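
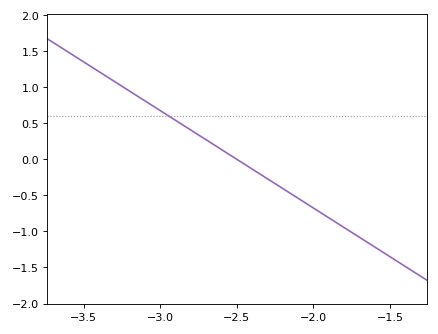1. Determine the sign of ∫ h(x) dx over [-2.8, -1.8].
negative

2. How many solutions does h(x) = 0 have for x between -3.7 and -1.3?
1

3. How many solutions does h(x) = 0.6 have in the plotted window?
1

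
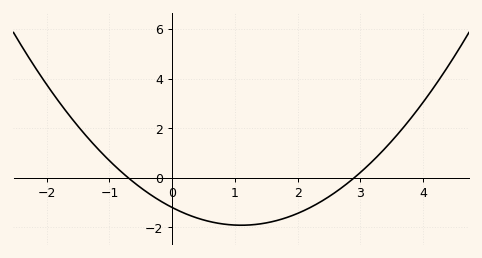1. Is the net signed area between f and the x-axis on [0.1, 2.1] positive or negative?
negative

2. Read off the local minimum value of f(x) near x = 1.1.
-2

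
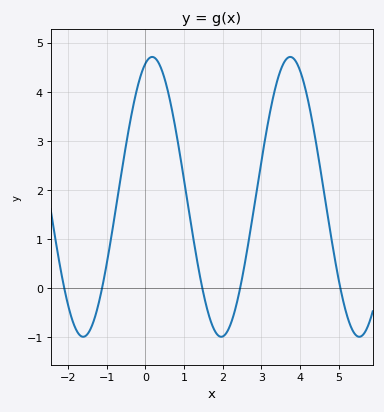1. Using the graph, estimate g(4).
4.4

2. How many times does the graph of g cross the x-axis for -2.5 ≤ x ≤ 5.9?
5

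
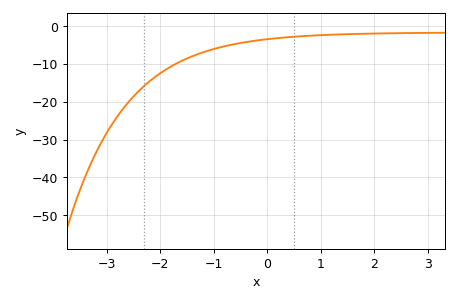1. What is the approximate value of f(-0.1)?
-3.58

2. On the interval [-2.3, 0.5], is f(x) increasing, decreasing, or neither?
increasing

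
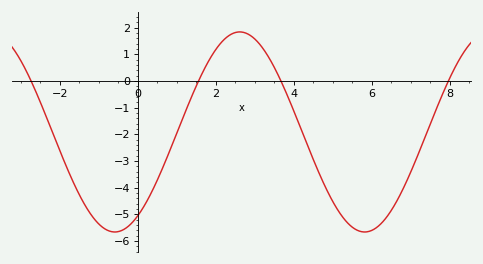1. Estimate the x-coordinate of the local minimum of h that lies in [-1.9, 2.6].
-0.591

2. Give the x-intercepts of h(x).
-2.74, 1.56, 3.67, 7.97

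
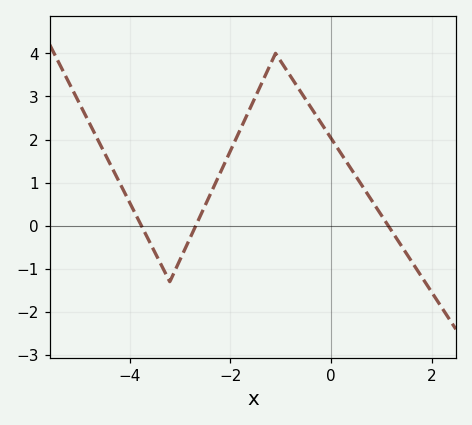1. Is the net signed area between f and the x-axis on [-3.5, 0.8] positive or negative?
positive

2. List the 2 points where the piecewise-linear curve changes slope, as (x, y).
(-3.2, -1.3); (-1.1, 4)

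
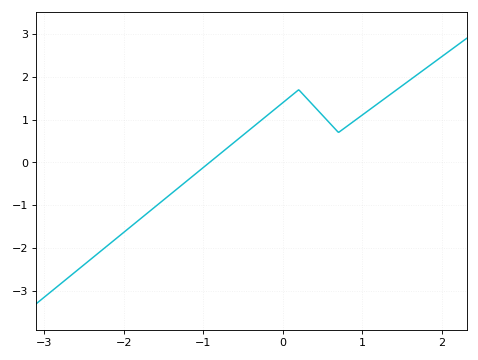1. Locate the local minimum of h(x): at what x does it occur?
0.7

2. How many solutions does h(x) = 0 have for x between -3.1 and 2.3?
1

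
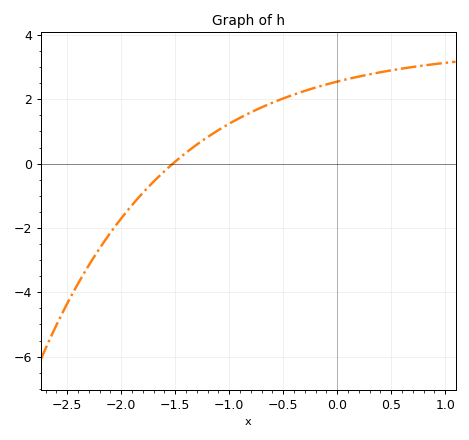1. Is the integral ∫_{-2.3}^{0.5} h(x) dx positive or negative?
positive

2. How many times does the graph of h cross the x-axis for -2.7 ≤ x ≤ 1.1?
1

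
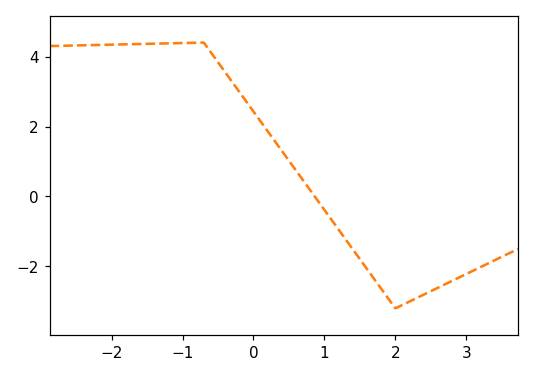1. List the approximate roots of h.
0.9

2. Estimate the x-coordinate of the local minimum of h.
2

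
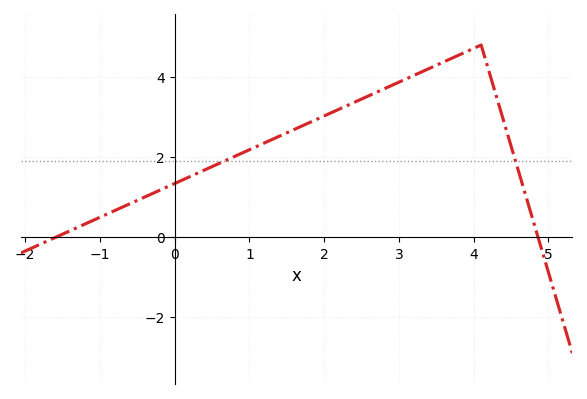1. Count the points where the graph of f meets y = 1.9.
2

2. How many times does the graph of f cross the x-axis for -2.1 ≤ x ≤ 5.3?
2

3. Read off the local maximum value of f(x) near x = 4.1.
4.8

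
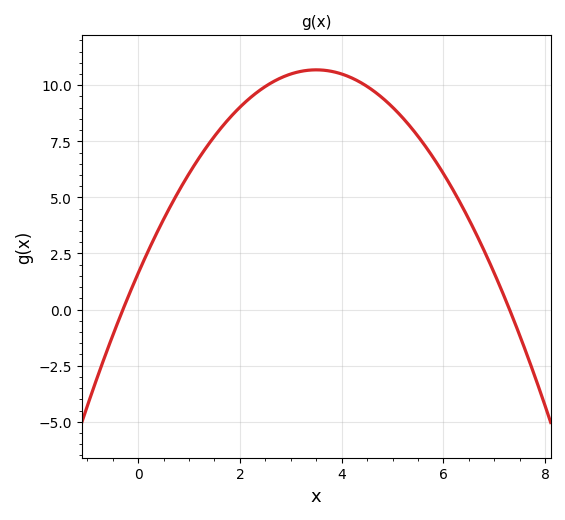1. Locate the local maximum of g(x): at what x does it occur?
3.6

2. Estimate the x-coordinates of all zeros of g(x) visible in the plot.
-0.2, 7.2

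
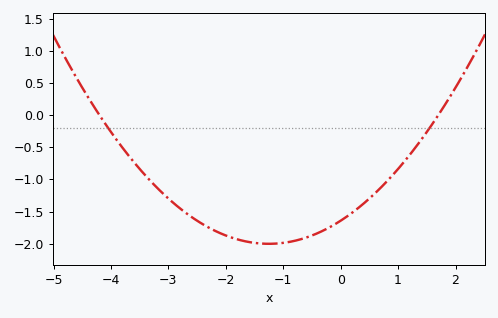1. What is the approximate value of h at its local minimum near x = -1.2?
-2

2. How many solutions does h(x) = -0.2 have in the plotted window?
2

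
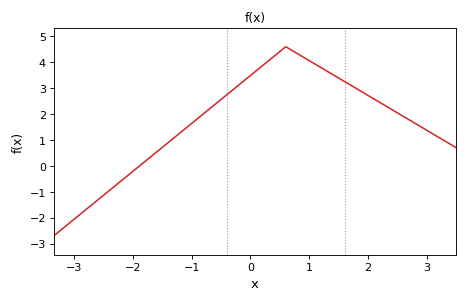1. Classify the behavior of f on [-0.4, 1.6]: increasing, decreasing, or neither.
neither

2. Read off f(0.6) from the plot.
4.6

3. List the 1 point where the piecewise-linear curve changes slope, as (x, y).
(0.6, 4.6)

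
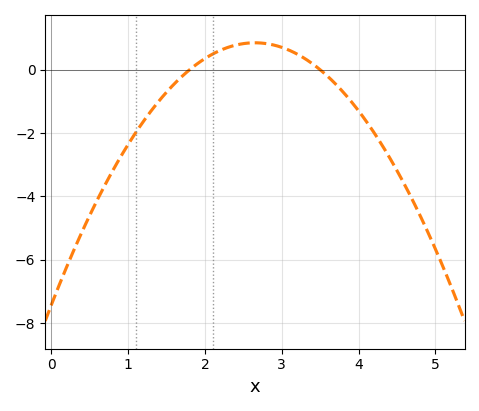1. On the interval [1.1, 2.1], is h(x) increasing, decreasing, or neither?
increasing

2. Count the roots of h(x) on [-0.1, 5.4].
2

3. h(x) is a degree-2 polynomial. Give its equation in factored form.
y = -1.18(x - 1.8)(x - 3.5)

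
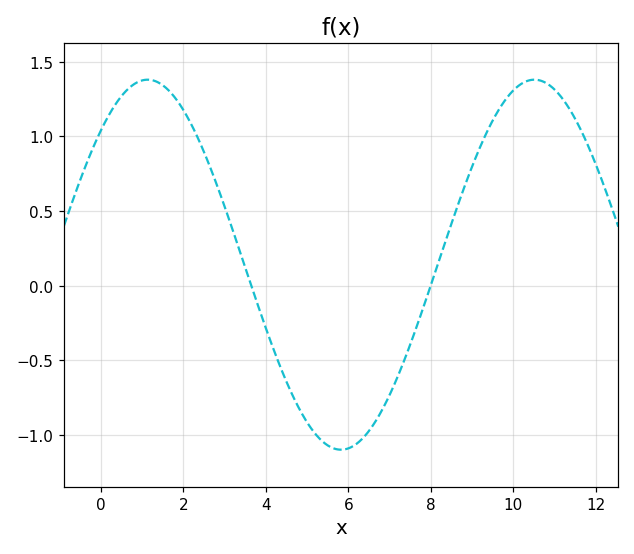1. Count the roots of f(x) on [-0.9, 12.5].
2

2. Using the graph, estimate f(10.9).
1.34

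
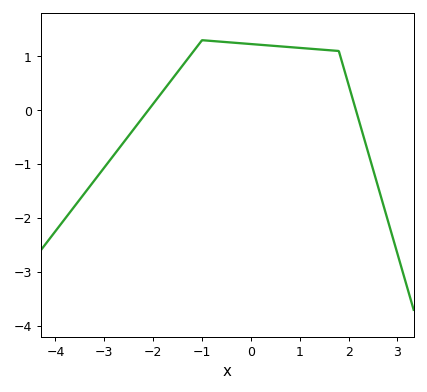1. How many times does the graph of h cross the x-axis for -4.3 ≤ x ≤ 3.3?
2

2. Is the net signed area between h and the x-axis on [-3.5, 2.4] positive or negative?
positive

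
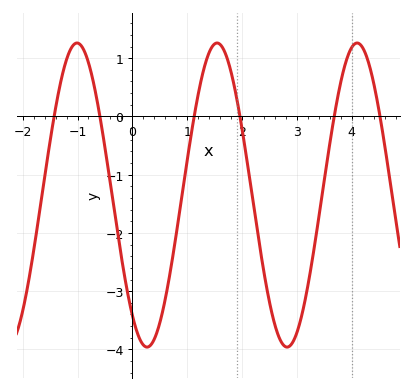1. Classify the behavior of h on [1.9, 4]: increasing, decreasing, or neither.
neither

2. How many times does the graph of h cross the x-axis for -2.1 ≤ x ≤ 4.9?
6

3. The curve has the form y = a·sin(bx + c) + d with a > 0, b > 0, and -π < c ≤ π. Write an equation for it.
y = 2.61sin(2.46x - 2.23) - 1.35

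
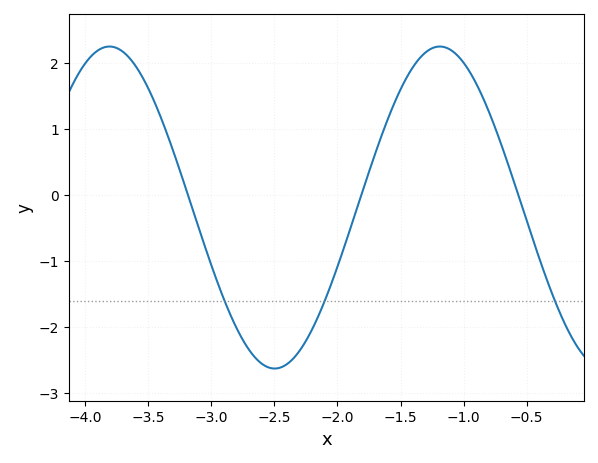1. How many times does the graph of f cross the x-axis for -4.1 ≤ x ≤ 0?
3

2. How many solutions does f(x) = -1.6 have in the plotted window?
3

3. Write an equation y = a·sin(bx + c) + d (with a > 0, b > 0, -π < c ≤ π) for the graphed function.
y = 2.44sin(2.4x - 1.86) - 0.19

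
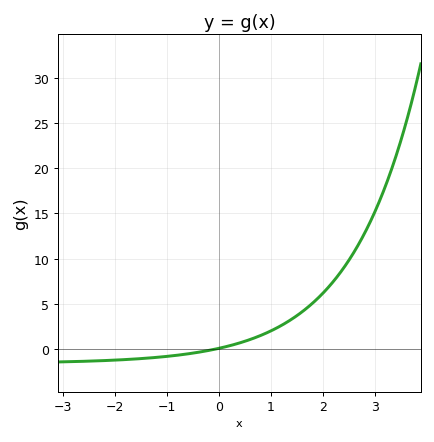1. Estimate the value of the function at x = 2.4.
8.95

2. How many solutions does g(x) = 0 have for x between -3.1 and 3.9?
1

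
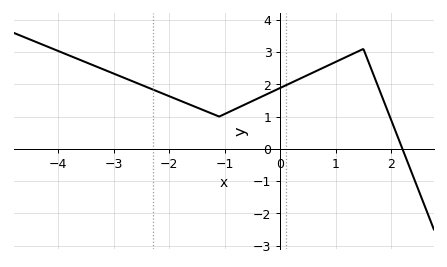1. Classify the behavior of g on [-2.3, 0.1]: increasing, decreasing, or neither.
neither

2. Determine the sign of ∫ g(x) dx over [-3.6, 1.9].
positive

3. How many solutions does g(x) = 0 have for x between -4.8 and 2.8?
1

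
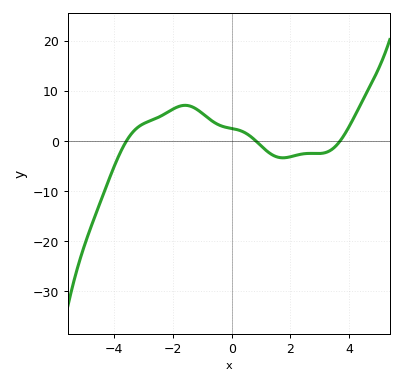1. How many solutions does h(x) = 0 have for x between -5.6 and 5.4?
3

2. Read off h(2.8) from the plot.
-2.53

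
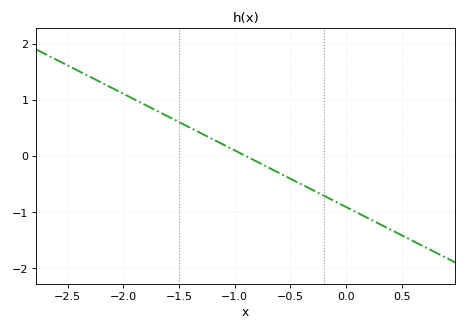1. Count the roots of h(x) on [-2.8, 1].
1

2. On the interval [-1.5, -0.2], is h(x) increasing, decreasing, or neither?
decreasing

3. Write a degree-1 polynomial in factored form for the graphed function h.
y = -1.01(x + 0.9)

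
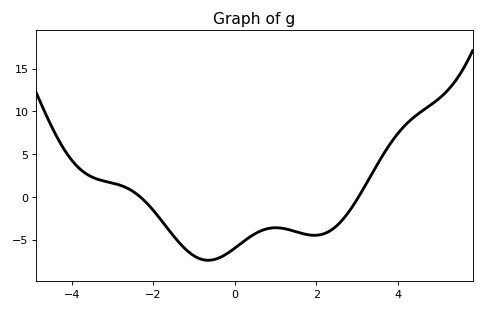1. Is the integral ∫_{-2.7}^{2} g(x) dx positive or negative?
negative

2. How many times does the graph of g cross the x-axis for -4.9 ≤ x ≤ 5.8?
2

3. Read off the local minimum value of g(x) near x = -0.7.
-7.43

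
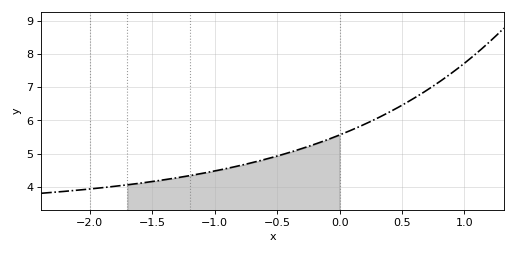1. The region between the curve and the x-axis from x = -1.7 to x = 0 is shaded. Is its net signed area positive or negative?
positive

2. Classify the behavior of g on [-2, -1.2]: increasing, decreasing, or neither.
increasing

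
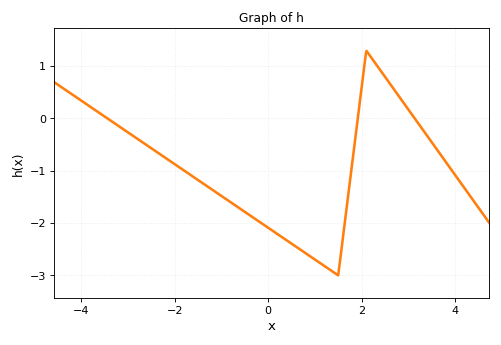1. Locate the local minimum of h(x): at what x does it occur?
1.5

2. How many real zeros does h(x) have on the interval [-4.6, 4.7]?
3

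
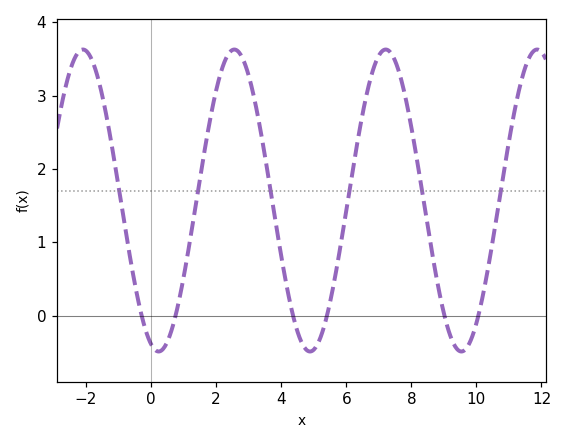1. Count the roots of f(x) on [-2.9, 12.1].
6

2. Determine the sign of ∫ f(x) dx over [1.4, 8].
positive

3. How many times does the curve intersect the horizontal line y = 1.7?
6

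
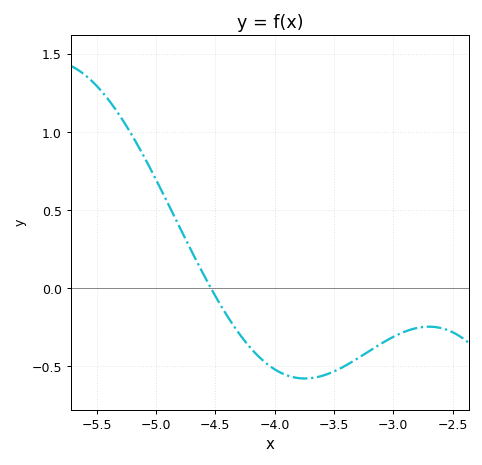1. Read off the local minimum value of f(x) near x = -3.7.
-0.578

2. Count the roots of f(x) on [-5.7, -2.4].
1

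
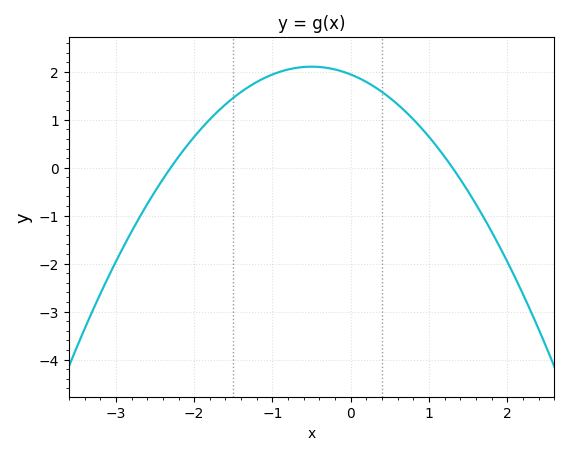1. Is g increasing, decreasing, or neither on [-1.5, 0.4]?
neither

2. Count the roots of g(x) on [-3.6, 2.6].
2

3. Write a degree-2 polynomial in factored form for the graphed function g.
y = -0.65(x + 2.3)(x - 1.3)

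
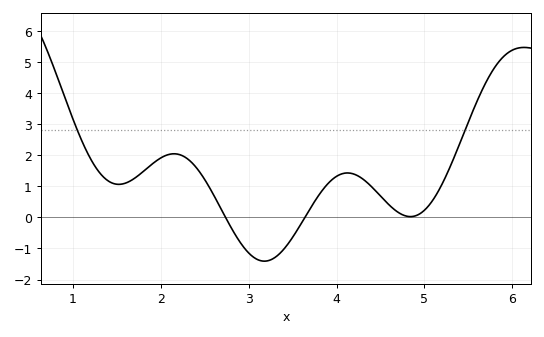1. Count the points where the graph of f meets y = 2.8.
2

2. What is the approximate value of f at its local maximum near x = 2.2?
2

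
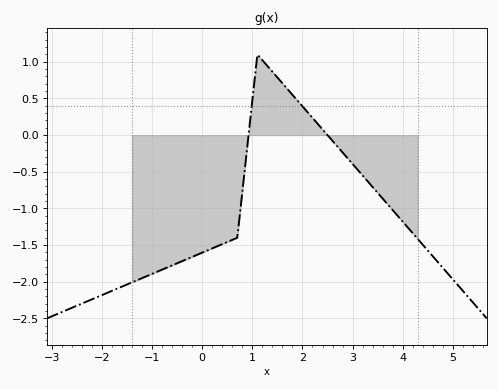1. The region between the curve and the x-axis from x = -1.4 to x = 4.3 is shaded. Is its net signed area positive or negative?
negative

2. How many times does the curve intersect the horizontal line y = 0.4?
2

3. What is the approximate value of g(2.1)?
0.3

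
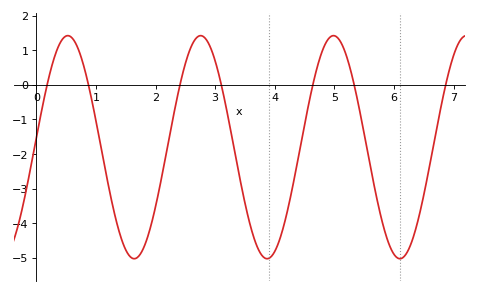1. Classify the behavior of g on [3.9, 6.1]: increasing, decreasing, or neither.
neither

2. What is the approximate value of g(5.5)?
-1.42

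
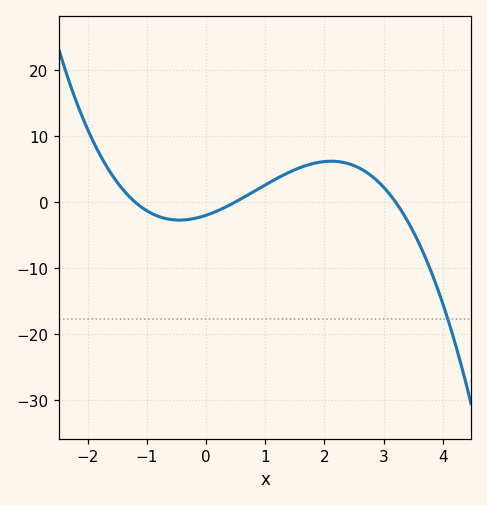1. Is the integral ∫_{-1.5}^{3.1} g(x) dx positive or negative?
positive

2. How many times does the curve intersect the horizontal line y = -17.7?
1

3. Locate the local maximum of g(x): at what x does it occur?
2.1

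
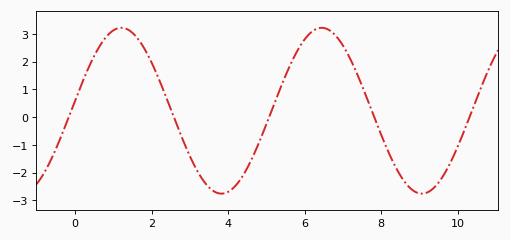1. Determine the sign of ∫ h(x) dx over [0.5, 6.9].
positive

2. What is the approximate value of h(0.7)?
2.68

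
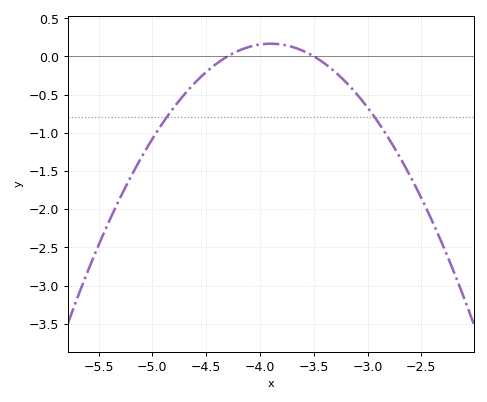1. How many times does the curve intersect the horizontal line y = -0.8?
2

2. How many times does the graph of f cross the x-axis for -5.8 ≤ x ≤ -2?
2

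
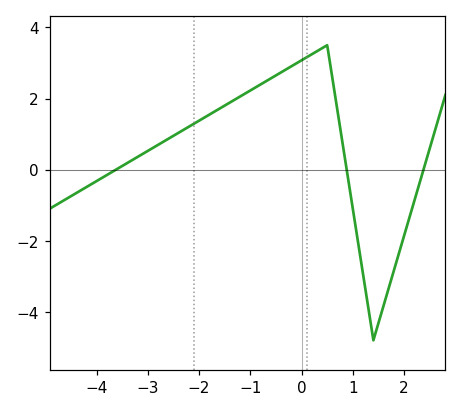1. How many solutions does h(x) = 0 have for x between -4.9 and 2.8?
3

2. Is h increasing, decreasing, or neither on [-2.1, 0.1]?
increasing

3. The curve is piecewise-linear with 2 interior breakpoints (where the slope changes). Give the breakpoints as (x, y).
(0.5, 3.5); (1.4, -4.8)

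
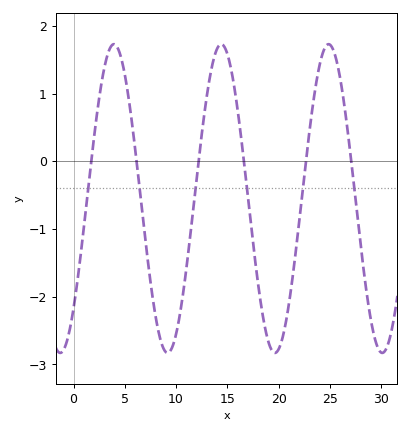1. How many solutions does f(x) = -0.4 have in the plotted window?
6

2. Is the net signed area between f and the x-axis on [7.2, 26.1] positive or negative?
negative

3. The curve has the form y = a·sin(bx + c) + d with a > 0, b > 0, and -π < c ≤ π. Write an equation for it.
y = 2.28sin(0.6x - 0.79) - 0.55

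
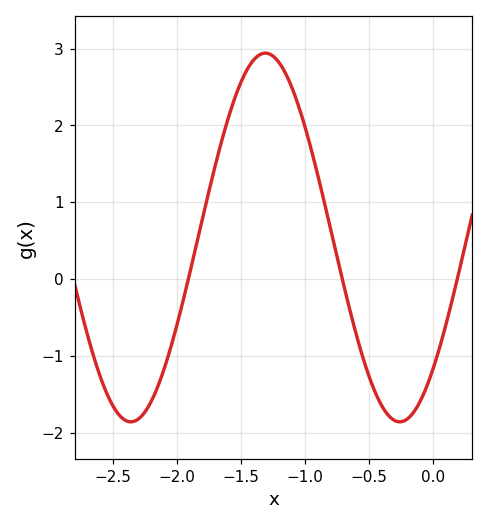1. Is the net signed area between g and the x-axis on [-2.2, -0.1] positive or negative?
positive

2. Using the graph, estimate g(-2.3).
-1.82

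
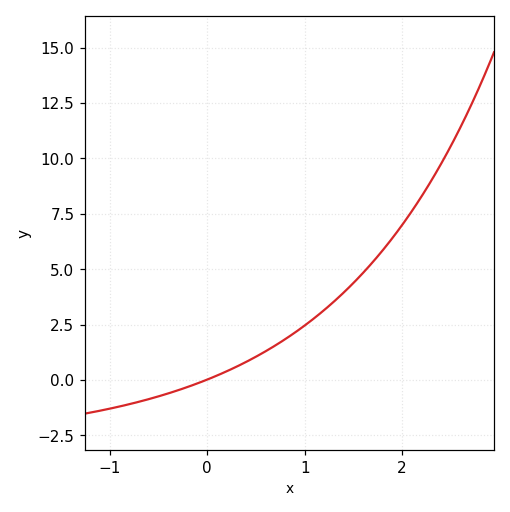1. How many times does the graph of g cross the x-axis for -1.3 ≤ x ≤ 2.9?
1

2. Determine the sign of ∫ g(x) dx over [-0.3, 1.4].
positive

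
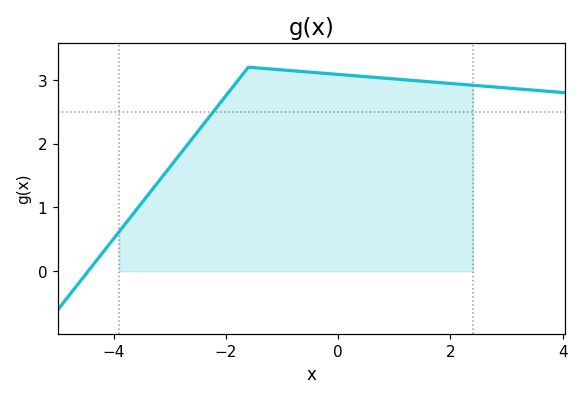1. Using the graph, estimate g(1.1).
3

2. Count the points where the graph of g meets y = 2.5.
1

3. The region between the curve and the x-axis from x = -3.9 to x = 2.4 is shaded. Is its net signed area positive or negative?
positive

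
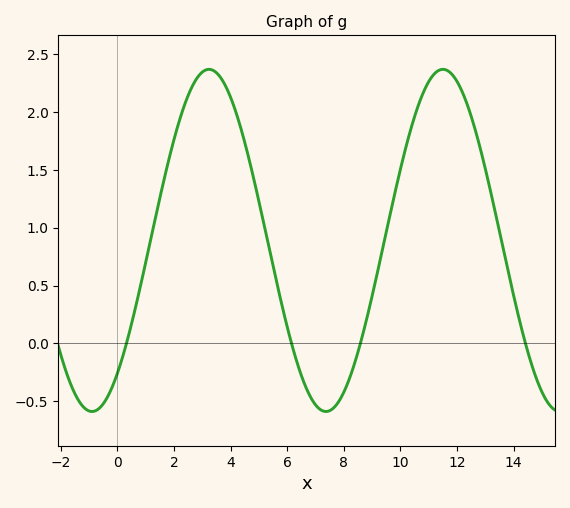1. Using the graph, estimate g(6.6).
-0.343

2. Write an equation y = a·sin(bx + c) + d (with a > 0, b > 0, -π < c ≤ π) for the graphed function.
y = 1.48sin(0.76x - 0.89) + 0.89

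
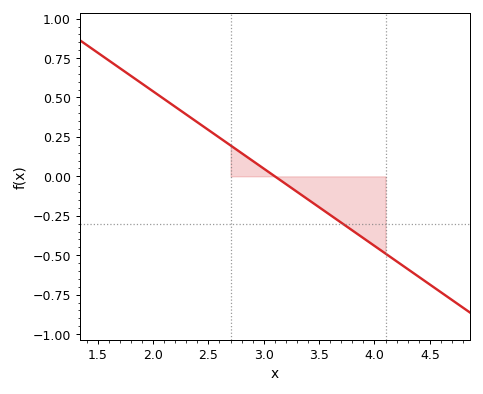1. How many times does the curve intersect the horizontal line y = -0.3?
1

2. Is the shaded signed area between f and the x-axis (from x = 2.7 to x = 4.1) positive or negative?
negative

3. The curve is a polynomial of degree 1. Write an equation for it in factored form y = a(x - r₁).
y = -0.49(x - 3.1)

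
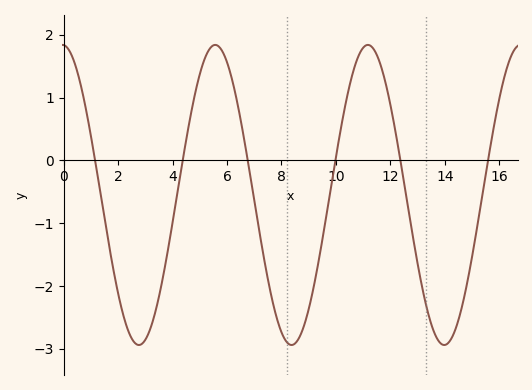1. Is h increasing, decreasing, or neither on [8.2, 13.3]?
neither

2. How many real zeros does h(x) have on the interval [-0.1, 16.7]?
6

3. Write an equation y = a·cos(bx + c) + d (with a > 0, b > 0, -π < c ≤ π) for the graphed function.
y = 2.39cos(1.12x + 0.05) - 0.55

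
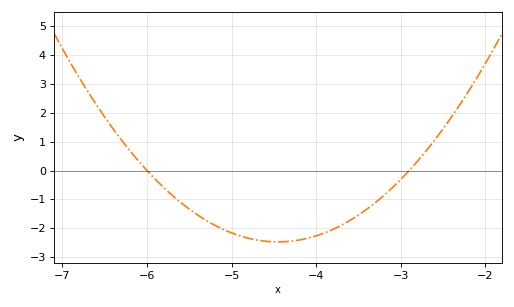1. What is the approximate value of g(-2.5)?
1.4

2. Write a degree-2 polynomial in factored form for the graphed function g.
y = 1.03(x + 6)(x + 2.9)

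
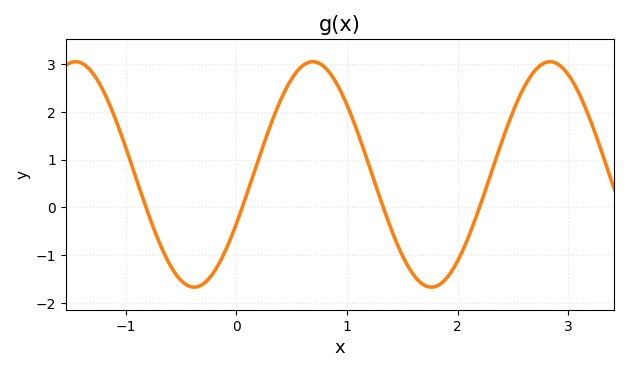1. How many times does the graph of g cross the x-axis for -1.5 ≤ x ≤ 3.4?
4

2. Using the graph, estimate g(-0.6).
-1.21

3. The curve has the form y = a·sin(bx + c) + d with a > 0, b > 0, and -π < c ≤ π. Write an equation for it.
y = 2.36sin(2.93x - 0.45) + 0.69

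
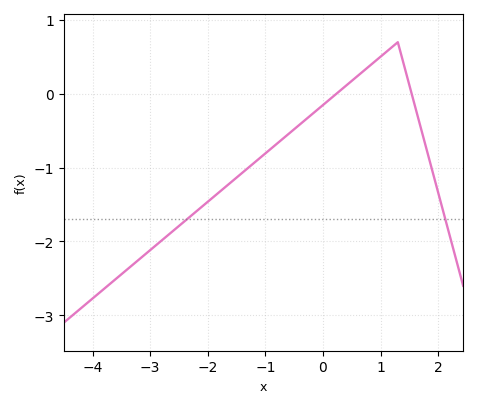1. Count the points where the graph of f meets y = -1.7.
2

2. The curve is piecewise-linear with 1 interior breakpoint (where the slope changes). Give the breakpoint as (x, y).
(1.3, 0.7)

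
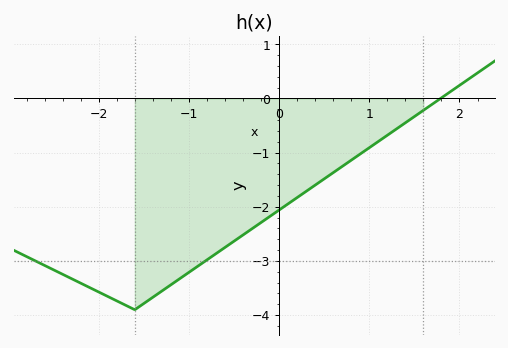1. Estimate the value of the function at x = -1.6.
-3.9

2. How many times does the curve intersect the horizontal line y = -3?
2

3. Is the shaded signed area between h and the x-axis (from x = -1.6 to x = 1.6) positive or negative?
negative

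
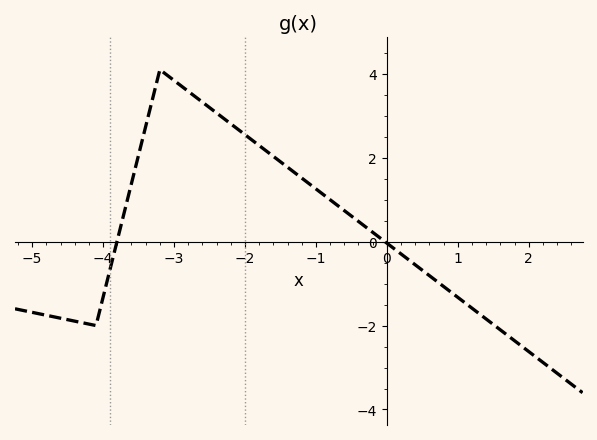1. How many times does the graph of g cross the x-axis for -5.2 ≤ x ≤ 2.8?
2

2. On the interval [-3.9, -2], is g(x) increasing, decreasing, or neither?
neither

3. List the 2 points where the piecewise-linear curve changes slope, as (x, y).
(-4.1, -2); (-3.2, 4.1)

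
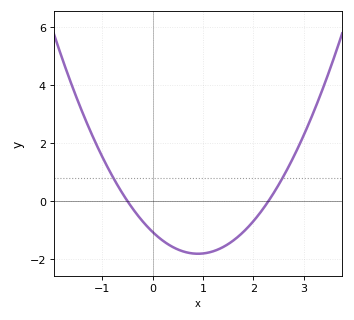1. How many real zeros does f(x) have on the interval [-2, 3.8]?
2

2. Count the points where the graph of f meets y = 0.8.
2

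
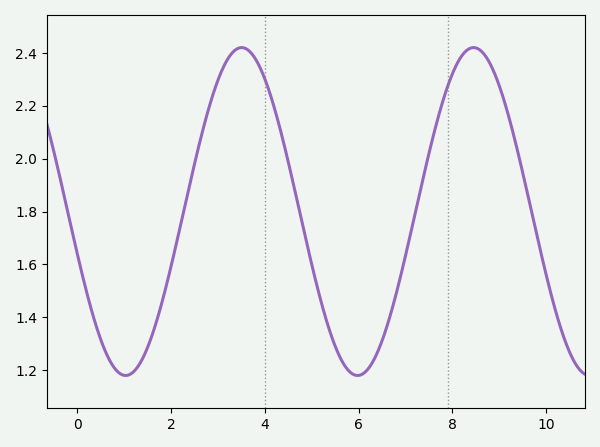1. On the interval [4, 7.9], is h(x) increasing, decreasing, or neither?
neither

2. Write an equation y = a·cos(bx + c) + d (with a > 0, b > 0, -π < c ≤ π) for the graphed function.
y = 0.62cos(1.27x + 1.83) + 1.8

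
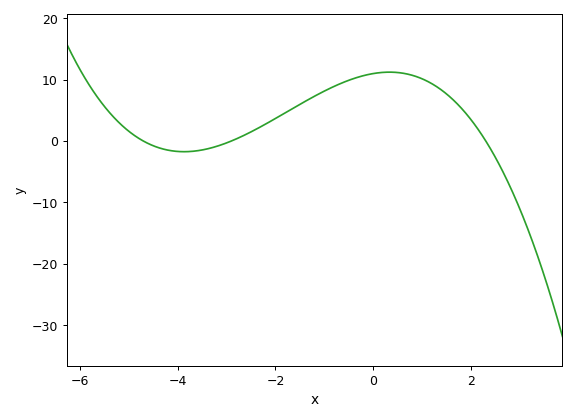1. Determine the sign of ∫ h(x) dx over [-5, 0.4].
positive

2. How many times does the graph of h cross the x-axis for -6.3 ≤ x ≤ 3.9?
3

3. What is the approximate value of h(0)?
11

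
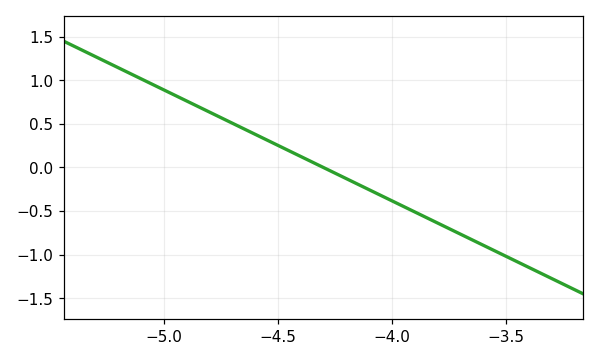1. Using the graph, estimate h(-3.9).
-0.5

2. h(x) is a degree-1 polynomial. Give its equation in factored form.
y = -1.27(x + 4.3)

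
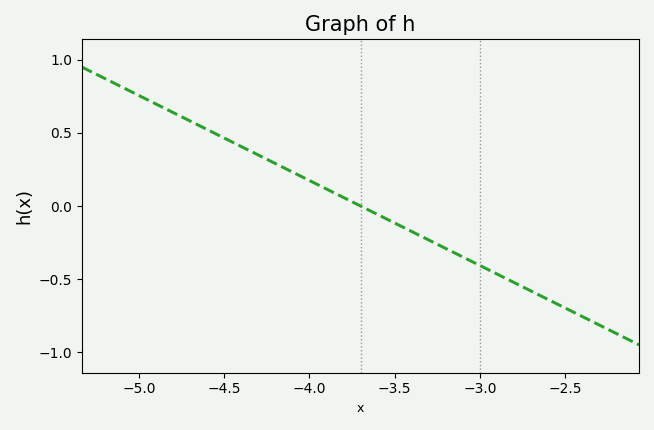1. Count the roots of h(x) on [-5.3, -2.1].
1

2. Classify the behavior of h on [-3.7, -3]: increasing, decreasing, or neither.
decreasing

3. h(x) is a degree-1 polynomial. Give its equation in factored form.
y = -0.58(x + 3.7)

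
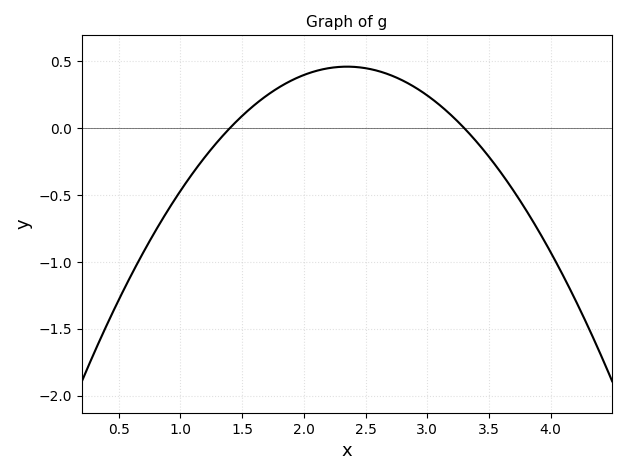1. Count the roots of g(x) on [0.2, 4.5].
2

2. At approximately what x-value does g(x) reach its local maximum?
2.35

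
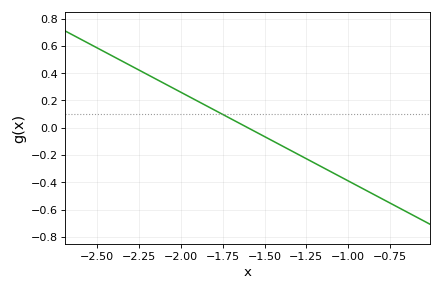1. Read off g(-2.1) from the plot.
0.32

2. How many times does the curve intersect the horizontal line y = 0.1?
1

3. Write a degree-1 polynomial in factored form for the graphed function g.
y = -0.65(x + 1.6)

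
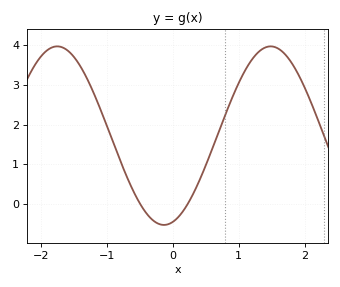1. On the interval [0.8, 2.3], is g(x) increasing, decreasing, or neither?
neither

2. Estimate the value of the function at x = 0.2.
-0.074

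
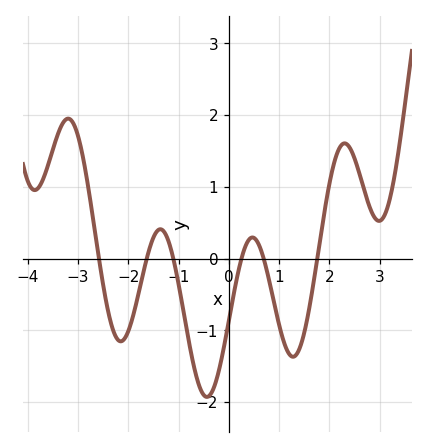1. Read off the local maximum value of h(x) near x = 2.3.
1.6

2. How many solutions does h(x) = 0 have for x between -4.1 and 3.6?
6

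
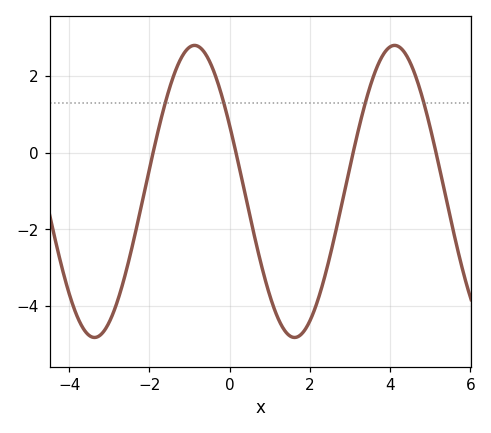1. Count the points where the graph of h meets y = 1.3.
4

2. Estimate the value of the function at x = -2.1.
-1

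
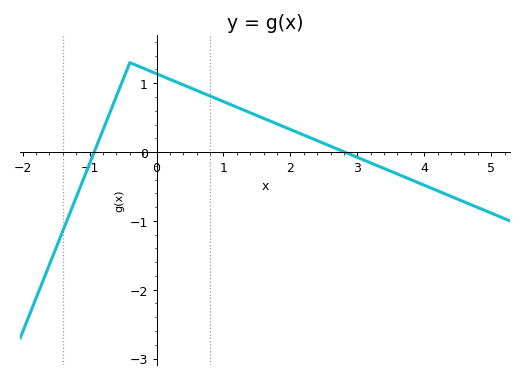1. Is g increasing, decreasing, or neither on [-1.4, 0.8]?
neither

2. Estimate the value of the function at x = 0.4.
0.976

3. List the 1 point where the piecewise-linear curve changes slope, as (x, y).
(-0.4, 1.3)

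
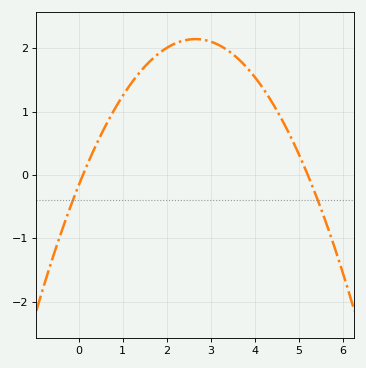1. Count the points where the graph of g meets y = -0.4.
2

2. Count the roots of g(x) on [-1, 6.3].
2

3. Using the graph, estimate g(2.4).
2.1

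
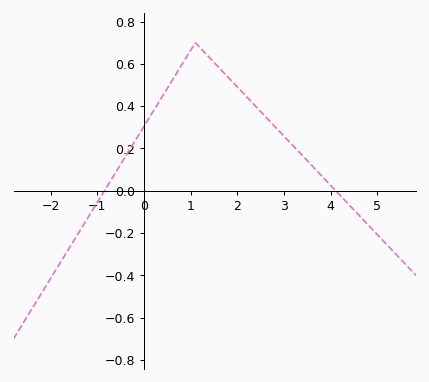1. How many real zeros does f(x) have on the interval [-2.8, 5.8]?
2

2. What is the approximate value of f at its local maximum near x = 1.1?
0.7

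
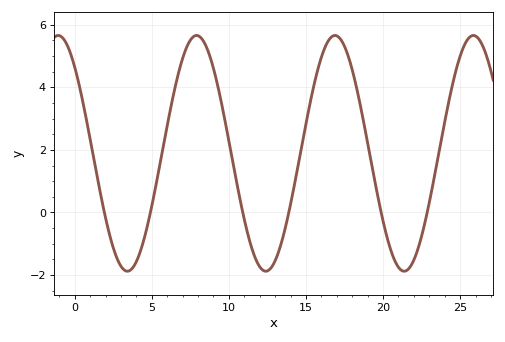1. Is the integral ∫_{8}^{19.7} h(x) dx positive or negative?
positive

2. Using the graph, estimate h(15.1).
3.09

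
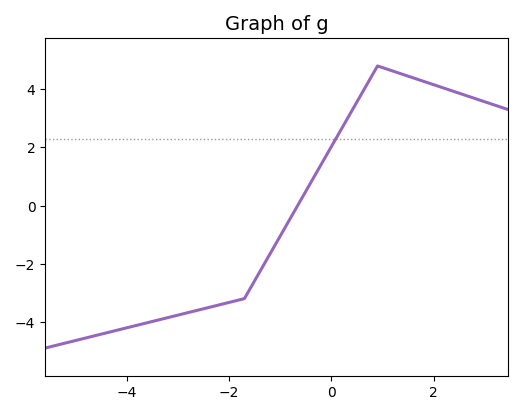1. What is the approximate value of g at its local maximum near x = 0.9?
4.8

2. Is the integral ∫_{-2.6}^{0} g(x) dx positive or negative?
negative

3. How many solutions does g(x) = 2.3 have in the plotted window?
1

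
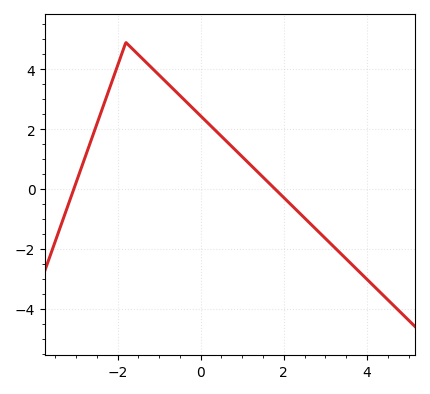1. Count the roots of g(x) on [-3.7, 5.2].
2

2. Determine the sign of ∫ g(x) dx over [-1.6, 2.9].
positive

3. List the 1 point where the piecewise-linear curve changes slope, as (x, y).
(-1.8, 4.9)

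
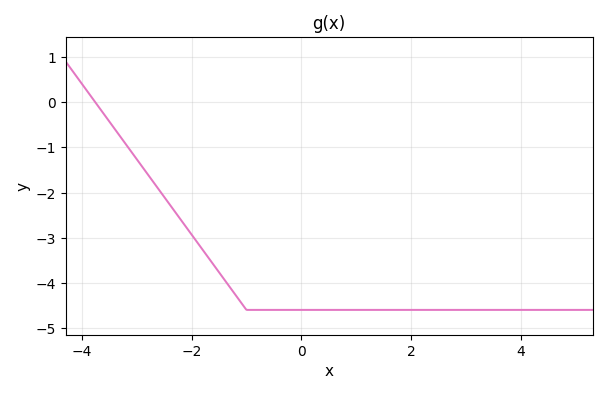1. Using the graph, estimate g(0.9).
-4.6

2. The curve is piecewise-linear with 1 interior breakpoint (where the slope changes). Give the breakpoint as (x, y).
(-1, -4.6)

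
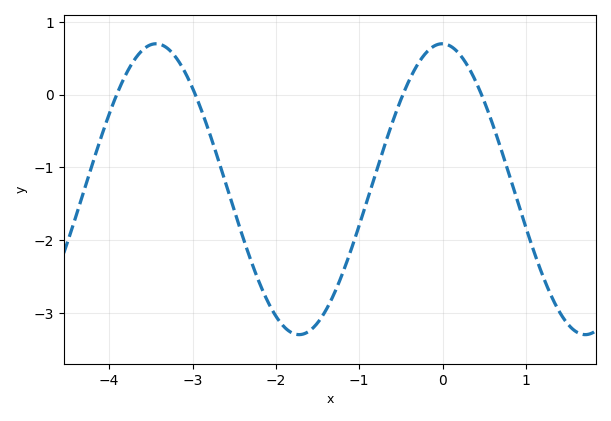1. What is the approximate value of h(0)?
0.7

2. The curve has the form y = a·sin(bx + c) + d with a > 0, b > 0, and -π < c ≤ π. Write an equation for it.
y = 2sin(1.83x + 1.58) - 1.3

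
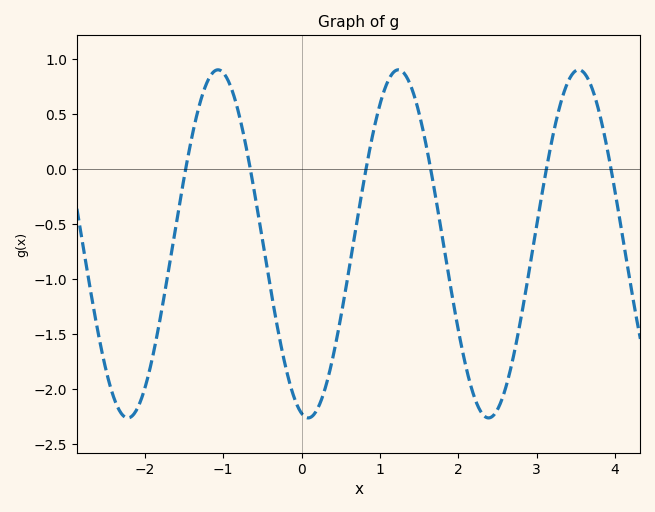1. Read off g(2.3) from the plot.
-2.2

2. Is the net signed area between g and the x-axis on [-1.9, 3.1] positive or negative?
negative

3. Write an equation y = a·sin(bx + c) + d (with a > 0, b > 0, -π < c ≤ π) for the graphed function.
y = 1.58sin(2.7x - 1.8) - 0.68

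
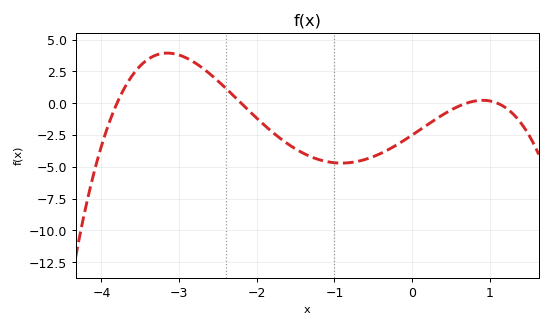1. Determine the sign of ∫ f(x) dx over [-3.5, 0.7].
negative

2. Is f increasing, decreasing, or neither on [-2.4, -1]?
decreasing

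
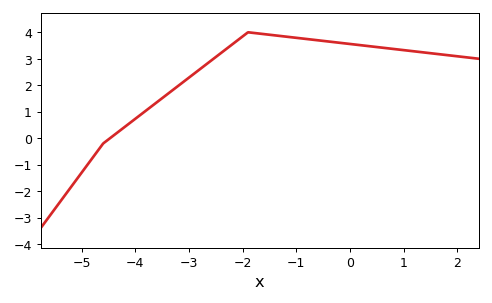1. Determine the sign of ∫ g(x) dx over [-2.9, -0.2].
positive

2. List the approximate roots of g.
-4.4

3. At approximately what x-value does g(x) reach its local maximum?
-1.8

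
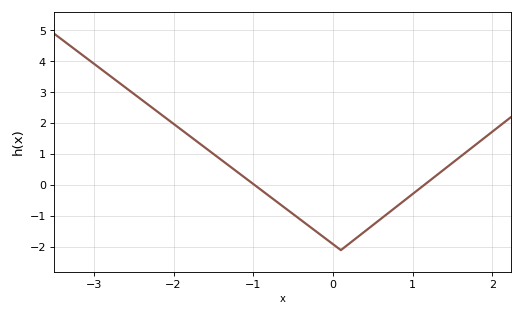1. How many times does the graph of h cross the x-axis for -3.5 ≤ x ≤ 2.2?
2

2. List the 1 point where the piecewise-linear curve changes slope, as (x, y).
(0.1, -2.1)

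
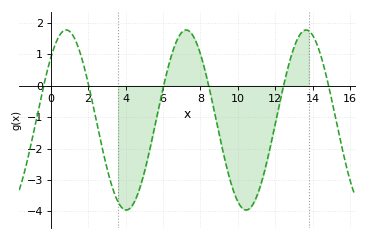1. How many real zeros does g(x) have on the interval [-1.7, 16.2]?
6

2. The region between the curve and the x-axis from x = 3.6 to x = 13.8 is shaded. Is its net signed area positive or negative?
negative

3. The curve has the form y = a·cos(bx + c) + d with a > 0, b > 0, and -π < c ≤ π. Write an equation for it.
y = 2.87cos(0.98x - 0.812) - 1.09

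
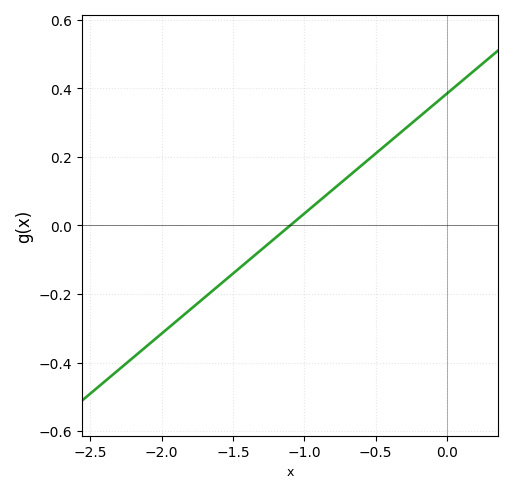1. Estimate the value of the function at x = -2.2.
-0.38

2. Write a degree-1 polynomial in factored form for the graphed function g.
y = 0.35(x + 1.1)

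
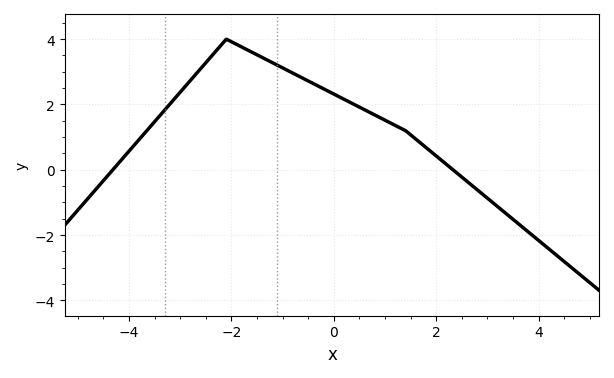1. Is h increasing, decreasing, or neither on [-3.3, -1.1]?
neither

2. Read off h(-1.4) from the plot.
3.4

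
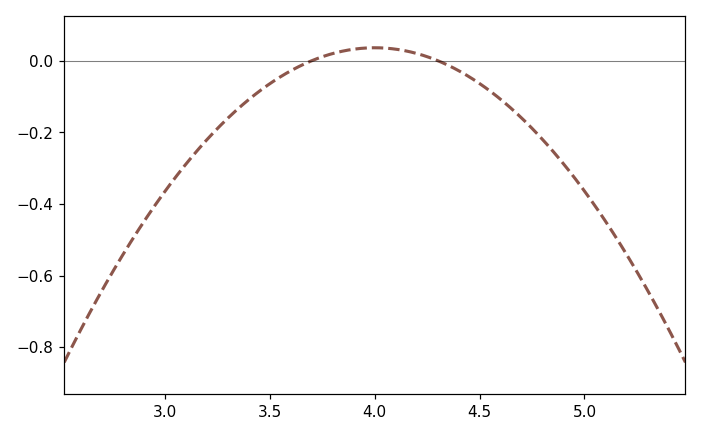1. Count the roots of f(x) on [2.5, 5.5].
2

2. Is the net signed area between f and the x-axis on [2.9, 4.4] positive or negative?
negative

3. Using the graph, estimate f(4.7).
-0.16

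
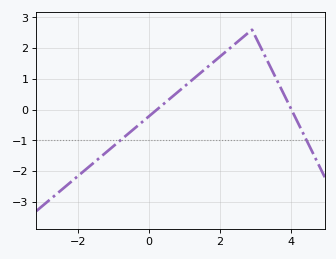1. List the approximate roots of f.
0.2, 4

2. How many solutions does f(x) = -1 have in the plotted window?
2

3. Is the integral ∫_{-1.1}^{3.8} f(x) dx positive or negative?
positive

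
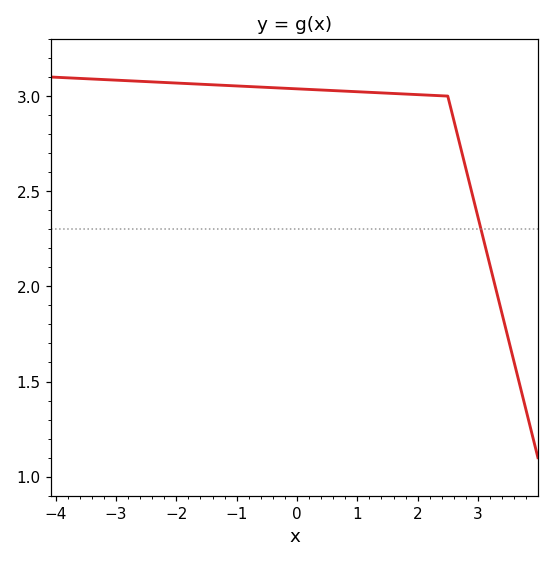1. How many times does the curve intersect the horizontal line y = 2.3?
1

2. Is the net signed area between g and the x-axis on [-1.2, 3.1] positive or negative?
positive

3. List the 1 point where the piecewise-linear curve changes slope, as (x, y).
(2.5, 3)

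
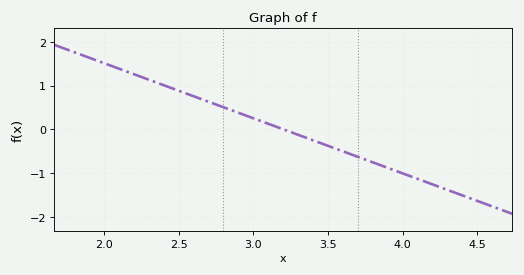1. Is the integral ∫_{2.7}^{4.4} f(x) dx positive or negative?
negative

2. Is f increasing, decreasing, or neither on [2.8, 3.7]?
decreasing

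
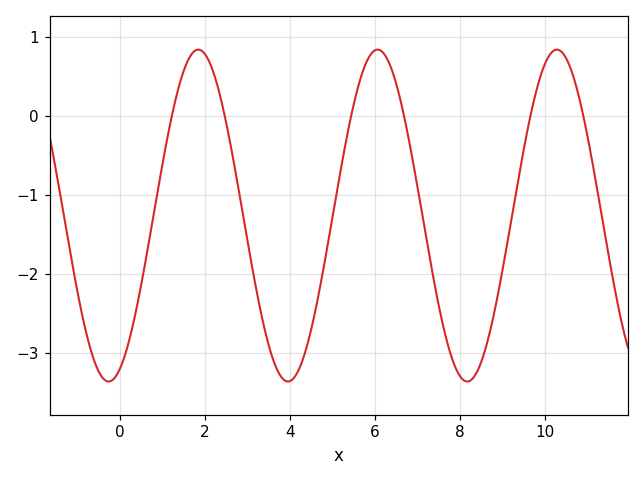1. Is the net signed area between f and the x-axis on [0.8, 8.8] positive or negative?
negative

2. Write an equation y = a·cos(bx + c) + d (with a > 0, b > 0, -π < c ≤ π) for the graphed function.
y = 2.1cos(1.49x - 2.75) - 1.26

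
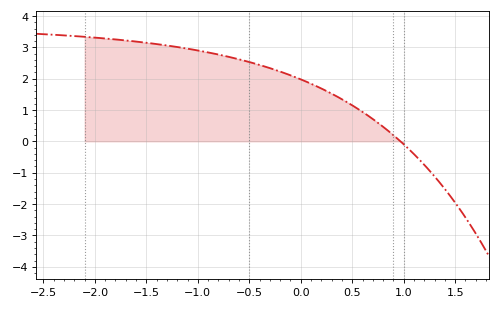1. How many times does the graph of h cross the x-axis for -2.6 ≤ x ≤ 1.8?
1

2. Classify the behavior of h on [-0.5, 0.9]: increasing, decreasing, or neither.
decreasing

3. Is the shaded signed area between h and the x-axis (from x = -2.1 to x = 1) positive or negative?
positive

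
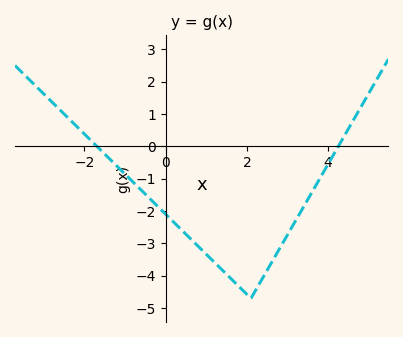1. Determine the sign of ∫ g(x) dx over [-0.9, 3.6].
negative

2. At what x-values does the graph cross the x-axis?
-1.6, 4.2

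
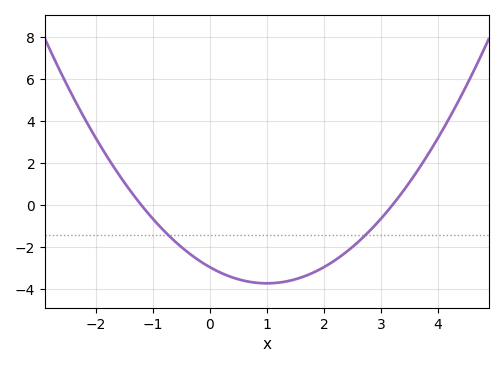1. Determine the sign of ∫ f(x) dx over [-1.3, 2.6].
negative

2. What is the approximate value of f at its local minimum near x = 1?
-3.73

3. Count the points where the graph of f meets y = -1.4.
2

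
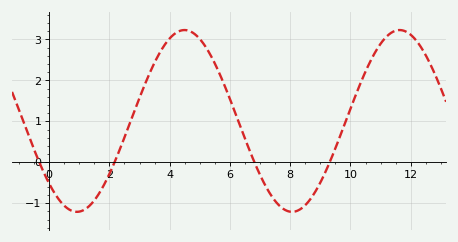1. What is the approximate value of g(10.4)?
2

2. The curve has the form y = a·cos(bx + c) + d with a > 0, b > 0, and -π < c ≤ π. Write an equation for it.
y = 2.22cos(0.88x + 2.3) + 1.01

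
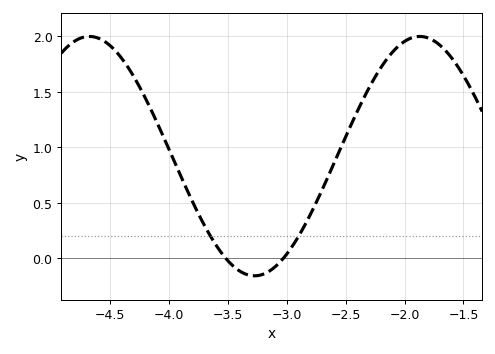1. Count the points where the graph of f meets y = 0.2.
2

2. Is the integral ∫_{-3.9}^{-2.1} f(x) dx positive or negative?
positive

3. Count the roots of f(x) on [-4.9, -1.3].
2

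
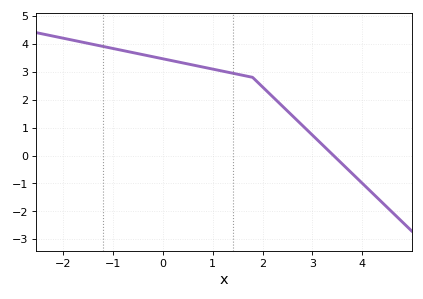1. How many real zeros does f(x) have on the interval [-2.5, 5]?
1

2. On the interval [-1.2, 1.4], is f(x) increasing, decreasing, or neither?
decreasing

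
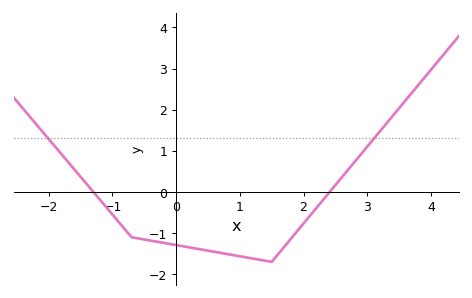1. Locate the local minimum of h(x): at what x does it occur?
1.5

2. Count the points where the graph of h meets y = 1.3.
2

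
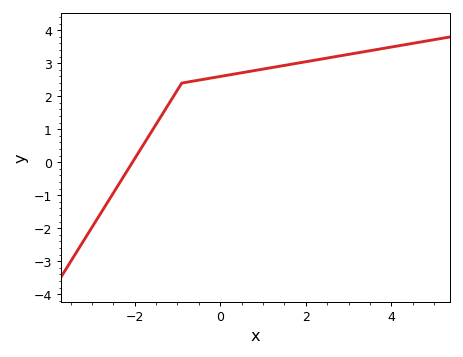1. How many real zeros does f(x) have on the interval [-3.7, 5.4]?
1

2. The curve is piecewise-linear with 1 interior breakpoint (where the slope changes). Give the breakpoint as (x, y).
(-0.9, 2.4)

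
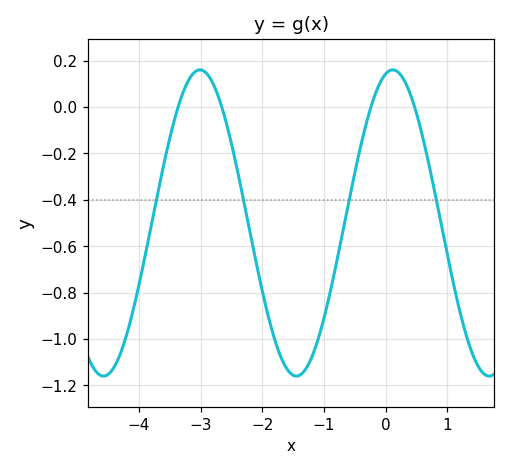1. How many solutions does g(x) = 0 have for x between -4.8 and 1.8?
4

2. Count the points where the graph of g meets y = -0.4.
4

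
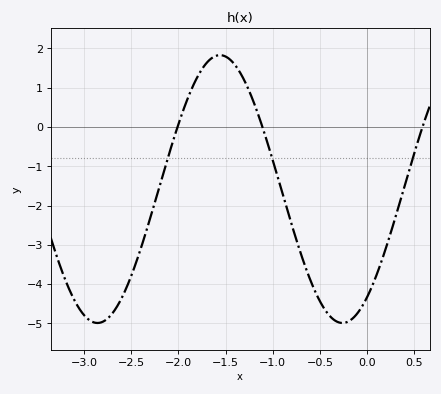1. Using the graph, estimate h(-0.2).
-5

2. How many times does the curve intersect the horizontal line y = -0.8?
3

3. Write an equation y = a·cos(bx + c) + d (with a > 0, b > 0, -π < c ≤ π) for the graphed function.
y = 3.41cos(2.4x - 2.5) - 1.58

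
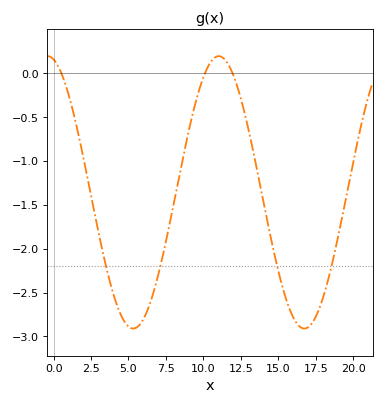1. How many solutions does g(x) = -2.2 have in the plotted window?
4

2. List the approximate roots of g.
0.511, 10.1, 11.9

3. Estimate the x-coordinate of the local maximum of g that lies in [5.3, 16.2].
11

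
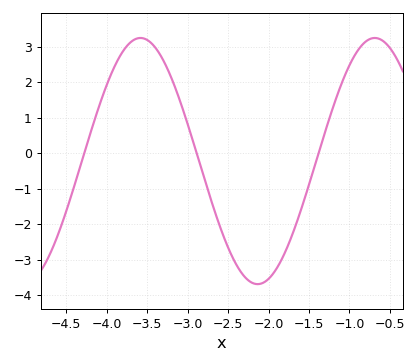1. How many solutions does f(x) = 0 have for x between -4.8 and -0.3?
3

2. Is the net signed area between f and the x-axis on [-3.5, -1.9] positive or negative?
negative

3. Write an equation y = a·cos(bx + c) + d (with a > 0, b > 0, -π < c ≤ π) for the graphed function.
y = 3.47cos(2.2x + 1.5) - 0.22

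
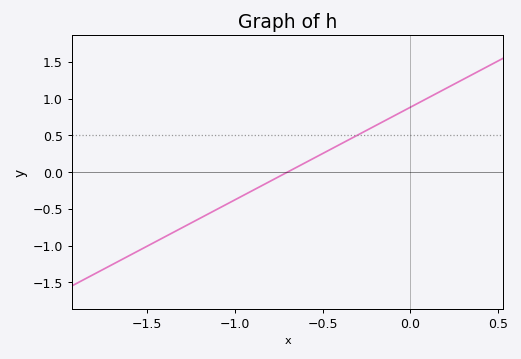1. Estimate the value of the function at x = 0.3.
1.26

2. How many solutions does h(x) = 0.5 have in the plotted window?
1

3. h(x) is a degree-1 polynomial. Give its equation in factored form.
y = 1.26(x + 0.7)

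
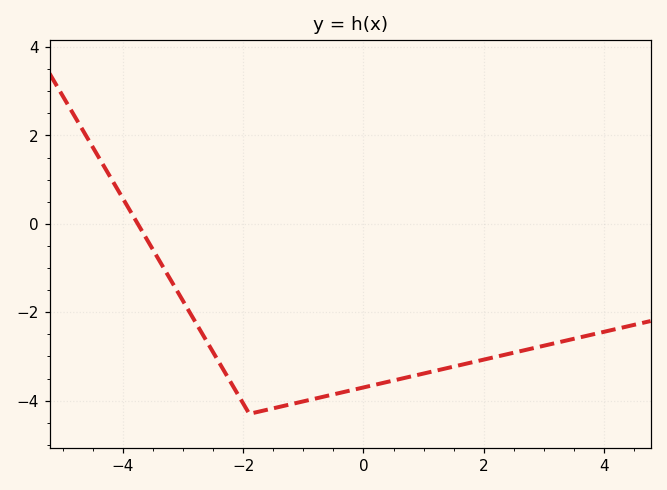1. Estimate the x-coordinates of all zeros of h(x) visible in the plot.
-3.8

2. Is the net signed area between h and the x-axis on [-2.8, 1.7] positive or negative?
negative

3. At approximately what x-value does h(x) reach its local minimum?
-1.8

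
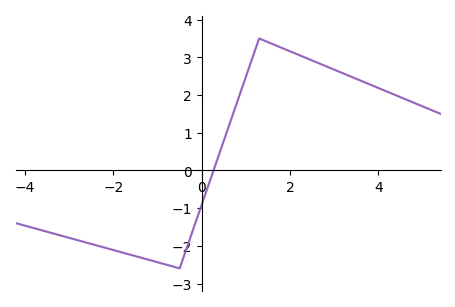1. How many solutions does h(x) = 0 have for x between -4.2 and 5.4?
1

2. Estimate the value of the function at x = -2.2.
-2.05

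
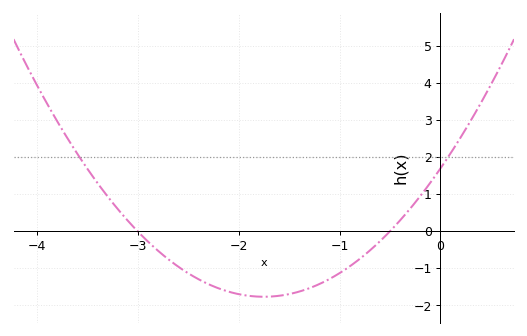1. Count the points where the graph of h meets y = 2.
2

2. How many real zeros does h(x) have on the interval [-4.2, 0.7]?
2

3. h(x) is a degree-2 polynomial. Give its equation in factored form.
y = 1.13(x + 3)(x + 0.5)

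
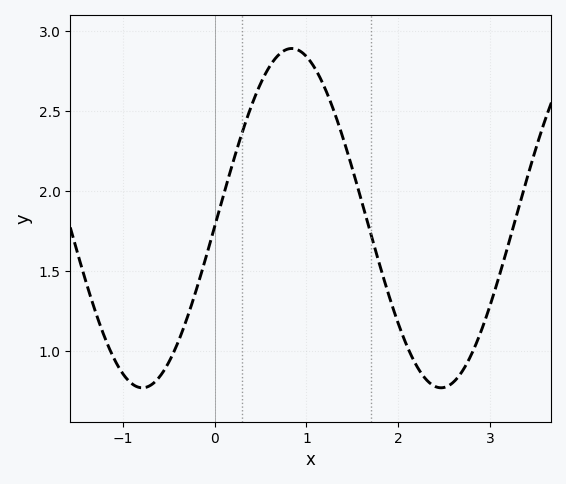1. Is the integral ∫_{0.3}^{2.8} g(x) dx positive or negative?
positive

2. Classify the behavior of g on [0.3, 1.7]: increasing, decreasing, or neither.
neither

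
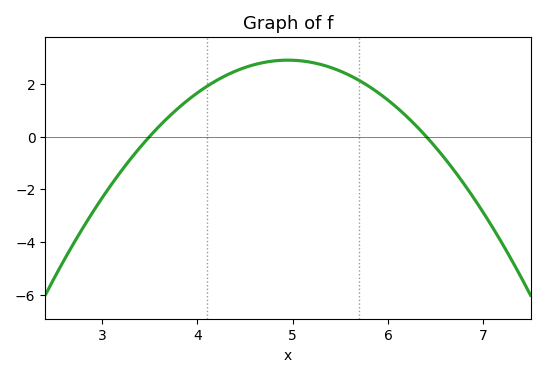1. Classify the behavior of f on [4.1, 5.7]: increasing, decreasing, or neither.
neither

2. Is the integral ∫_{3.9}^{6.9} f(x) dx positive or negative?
positive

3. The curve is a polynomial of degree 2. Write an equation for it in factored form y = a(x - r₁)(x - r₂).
y = -1.38(x - 3.5)(x - 6.4)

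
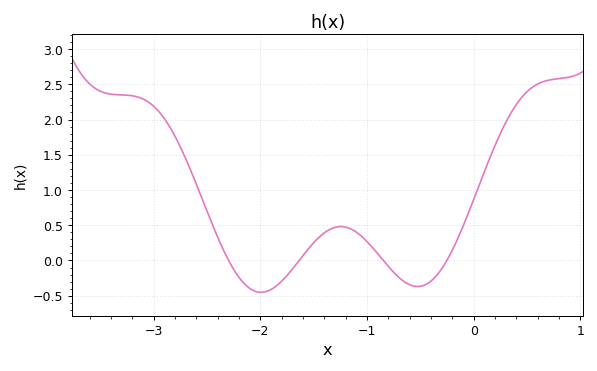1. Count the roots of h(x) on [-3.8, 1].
4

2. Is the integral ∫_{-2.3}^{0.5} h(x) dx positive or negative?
positive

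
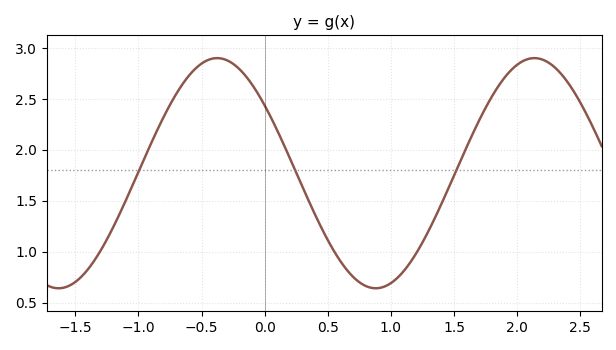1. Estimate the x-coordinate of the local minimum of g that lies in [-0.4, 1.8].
0.881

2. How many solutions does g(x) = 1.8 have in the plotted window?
3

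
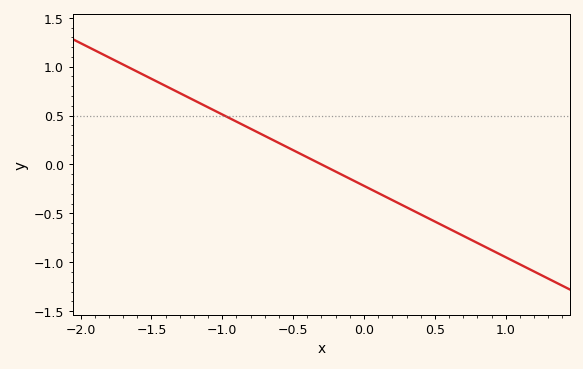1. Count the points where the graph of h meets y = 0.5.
1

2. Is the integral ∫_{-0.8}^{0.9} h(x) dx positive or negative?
negative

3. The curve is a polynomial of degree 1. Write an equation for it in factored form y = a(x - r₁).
y = -0.73(x + 0.3)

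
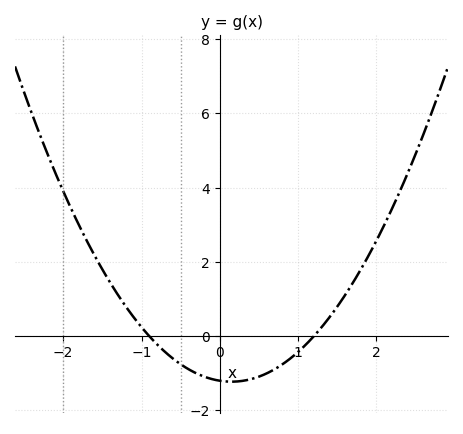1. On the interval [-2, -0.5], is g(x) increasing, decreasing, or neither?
decreasing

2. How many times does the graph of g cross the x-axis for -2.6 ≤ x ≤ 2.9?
2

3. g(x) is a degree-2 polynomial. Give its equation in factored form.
y = 1.11(x + 0.9)(x - 1.2)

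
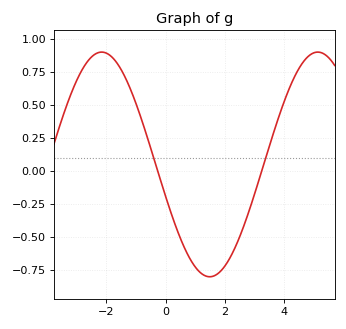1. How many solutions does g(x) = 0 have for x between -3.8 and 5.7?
2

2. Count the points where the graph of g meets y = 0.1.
2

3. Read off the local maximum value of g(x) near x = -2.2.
0.9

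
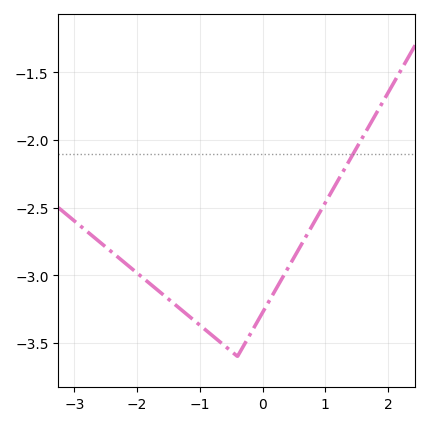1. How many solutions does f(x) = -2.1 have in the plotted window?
1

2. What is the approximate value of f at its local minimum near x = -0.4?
-3.6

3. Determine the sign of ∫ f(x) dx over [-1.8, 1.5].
negative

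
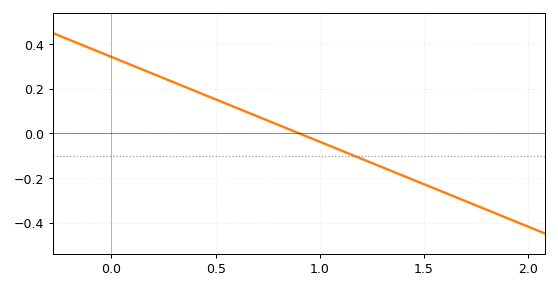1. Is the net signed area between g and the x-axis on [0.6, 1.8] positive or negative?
negative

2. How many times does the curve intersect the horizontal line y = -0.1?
1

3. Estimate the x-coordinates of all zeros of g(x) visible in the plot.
0.9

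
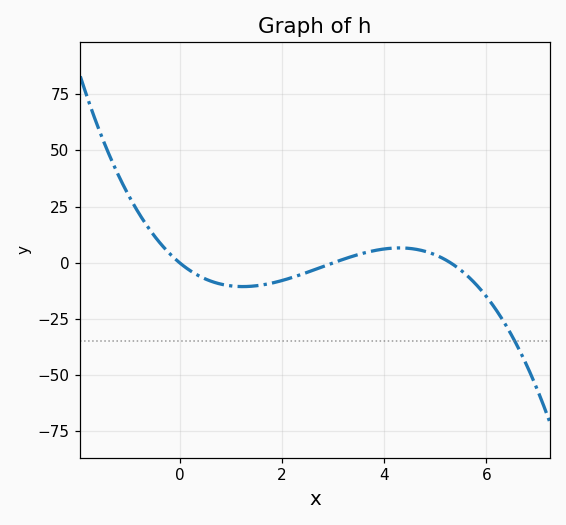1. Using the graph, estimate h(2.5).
-4.16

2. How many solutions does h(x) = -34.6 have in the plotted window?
1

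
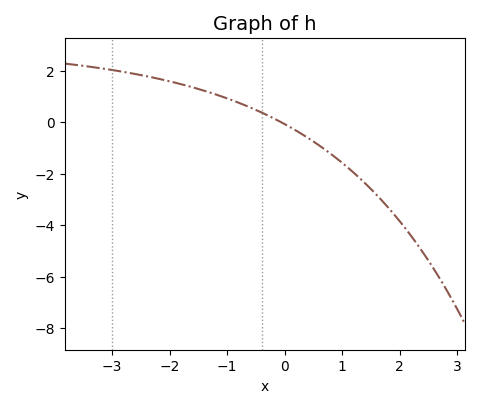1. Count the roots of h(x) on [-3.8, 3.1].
1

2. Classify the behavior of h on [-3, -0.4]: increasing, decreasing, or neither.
decreasing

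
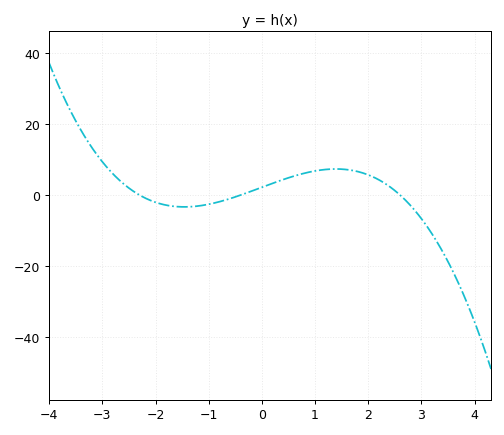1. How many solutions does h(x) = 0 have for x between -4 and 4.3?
3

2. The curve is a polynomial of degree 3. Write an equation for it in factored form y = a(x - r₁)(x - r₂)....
y = -0.92(x + 2.3)(x + 0.4)(x - 2.6)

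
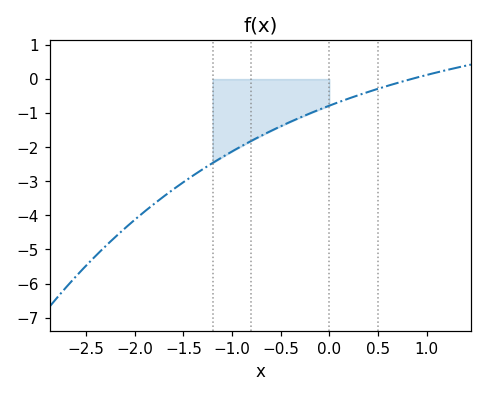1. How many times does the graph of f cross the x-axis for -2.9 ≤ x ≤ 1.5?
1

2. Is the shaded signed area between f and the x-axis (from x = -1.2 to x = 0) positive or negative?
negative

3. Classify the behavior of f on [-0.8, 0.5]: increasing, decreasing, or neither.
increasing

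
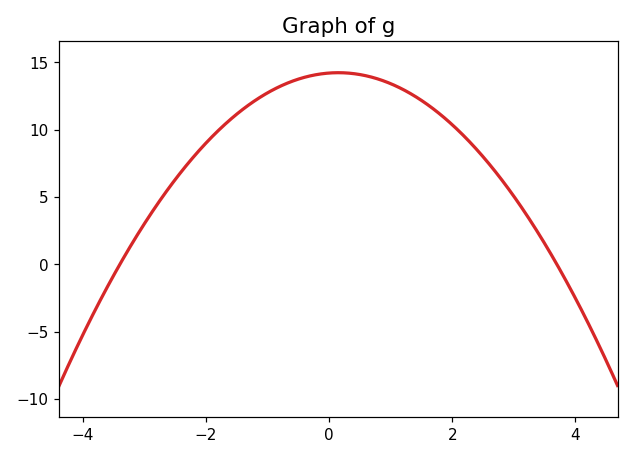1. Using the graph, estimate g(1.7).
11.5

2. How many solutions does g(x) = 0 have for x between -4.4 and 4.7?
2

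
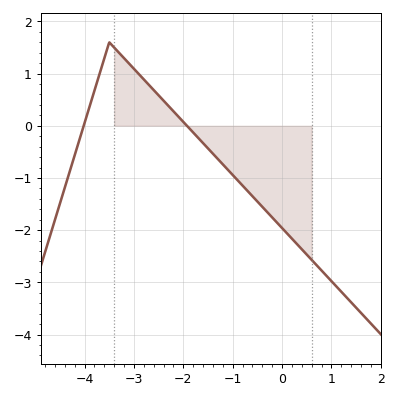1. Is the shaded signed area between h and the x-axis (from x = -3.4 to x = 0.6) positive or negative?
negative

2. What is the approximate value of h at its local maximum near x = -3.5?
1.6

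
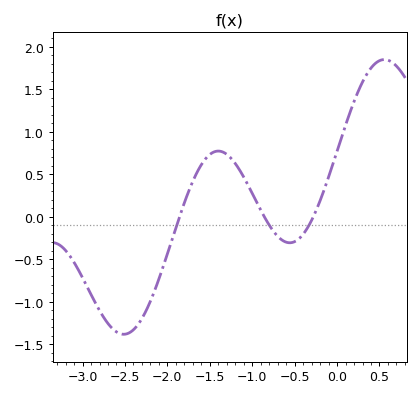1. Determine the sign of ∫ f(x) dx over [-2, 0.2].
positive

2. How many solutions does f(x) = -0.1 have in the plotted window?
3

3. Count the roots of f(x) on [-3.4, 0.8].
3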